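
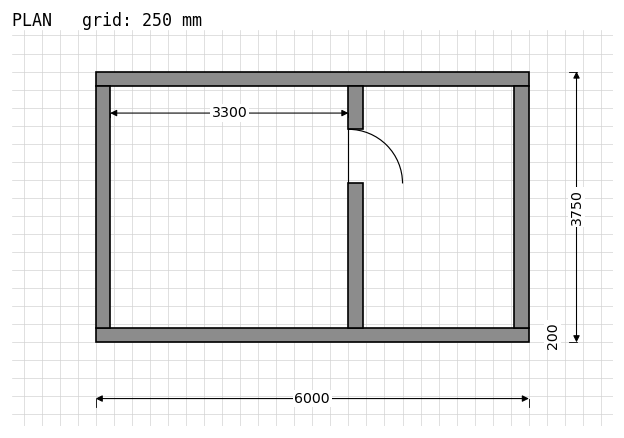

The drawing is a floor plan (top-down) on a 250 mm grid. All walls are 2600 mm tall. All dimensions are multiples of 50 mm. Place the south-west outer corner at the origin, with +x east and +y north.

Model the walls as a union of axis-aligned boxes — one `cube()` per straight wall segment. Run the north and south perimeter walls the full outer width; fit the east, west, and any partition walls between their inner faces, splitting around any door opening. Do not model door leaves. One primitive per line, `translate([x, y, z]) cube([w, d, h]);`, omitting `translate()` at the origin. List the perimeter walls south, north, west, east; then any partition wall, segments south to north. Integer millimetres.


cube([6000, 200, 2600]);
translate([0, 3550, 0]) cube([6000, 200, 2600]);
translate([0, 200, 0]) cube([200, 3350, 2600]);
translate([5800, 200, 0]) cube([200, 3350, 2600]);
translate([3500, 200, 0]) cube([200, 2000, 2600]);
translate([3500, 2950, 0]) cube([200, 600, 2600]);


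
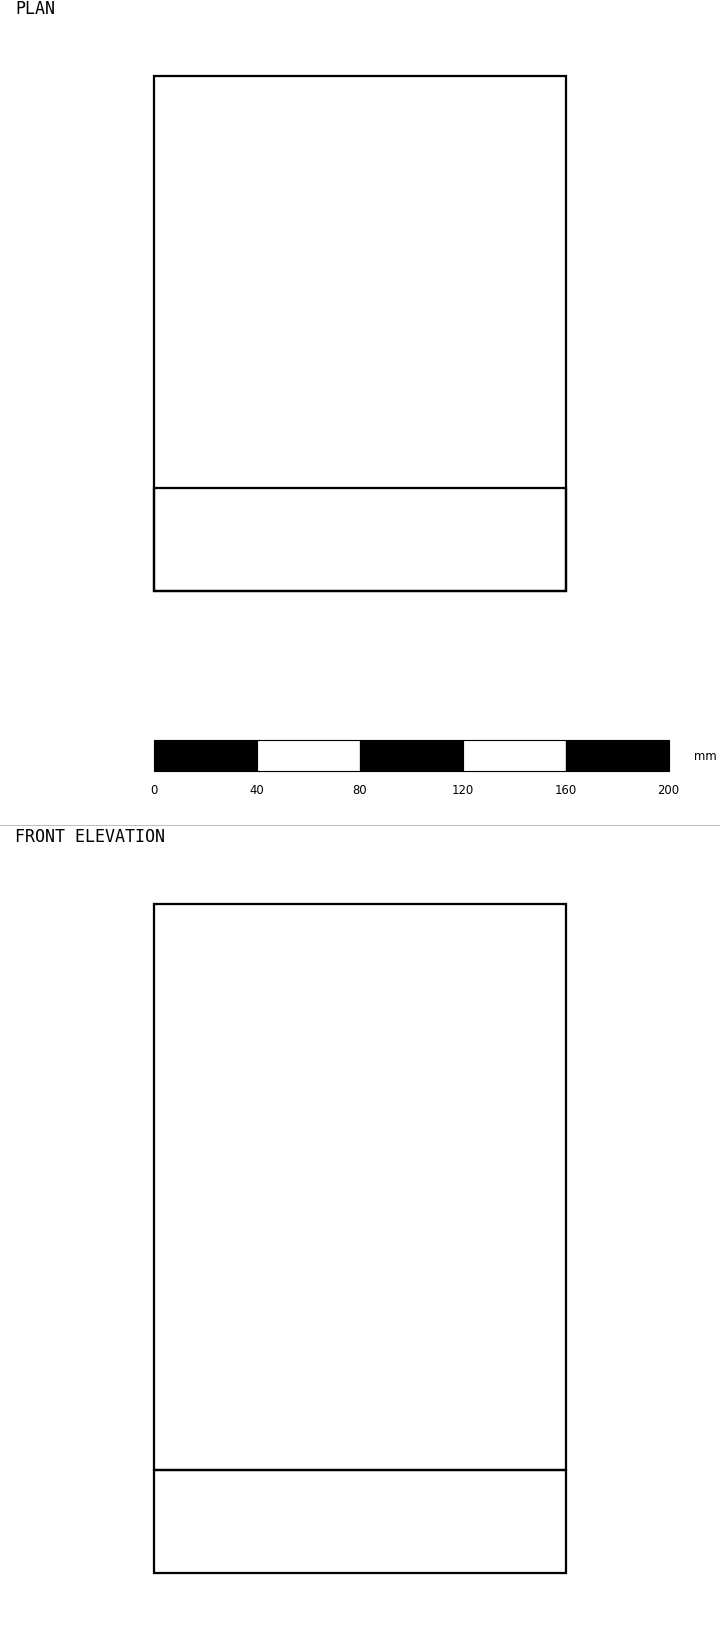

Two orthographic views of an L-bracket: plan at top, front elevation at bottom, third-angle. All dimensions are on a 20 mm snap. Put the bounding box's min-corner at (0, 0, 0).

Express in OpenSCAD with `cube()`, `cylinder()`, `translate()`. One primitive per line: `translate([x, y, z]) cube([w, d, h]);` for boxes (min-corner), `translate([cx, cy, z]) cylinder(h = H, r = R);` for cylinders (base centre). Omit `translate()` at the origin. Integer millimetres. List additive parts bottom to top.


cube([160, 200, 40]);
translate([0, 0, 40]) cube([160, 40, 220]);


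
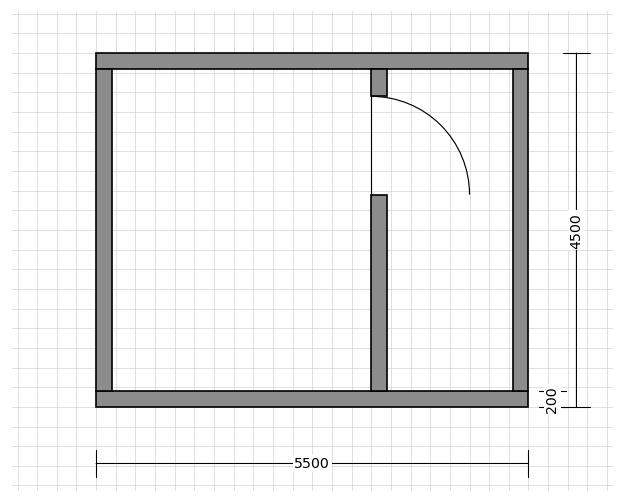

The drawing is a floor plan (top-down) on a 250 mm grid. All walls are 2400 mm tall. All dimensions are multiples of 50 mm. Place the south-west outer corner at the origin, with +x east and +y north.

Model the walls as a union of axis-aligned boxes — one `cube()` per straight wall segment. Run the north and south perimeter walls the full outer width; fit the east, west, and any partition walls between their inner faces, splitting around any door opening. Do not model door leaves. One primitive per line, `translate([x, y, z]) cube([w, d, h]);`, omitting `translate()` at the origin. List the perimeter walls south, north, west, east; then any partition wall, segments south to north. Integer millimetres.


cube([5500, 200, 2400]);
translate([0, 4300, 0]) cube([5500, 200, 2400]);
translate([0, 200, 0]) cube([200, 4100, 2400]);
translate([5300, 200, 0]) cube([200, 4100, 2400]);
translate([3500, 200, 0]) cube([200, 2500, 2400]);
translate([3500, 3950, 0]) cube([200, 350, 2400]);


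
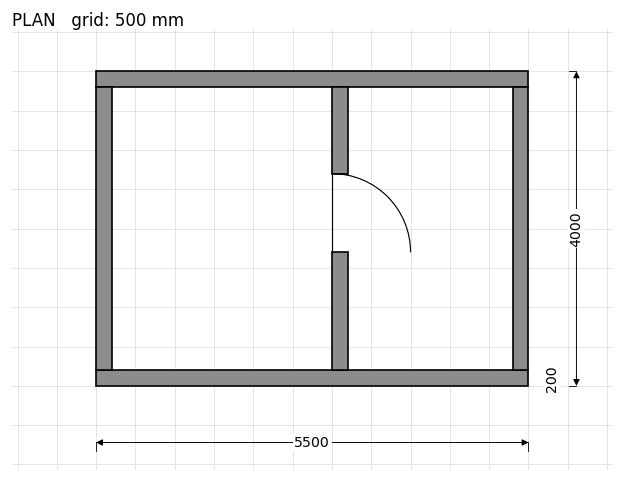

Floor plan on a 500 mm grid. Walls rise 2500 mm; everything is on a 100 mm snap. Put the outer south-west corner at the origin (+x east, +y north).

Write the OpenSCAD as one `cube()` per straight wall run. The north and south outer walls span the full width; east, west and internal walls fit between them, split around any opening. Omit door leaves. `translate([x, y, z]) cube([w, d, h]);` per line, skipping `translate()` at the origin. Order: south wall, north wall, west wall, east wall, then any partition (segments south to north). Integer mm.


cube([5500, 200, 2500]);
translate([0, 3800, 0]) cube([5500, 200, 2500]);
translate([0, 200, 0]) cube([200, 3600, 2500]);
translate([5300, 200, 0]) cube([200, 3600, 2500]);
translate([3000, 200, 0]) cube([200, 1500, 2500]);
translate([3000, 2700, 0]) cube([200, 1100, 2500]);


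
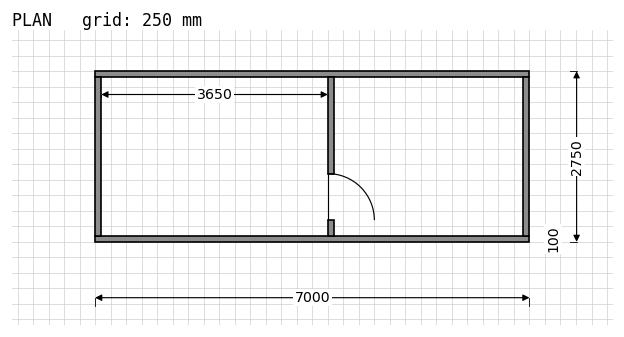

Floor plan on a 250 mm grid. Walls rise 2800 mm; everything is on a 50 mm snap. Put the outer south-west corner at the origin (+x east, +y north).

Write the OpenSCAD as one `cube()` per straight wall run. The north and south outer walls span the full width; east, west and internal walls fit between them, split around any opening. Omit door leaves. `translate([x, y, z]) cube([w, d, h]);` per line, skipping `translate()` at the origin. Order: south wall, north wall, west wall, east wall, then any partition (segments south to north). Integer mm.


cube([7000, 100, 2800]);
translate([0, 2650, 0]) cube([7000, 100, 2800]);
translate([0, 100, 0]) cube([100, 2550, 2800]);
translate([6900, 100, 0]) cube([100, 2550, 2800]);
translate([3750, 100, 0]) cube([100, 250, 2800]);
translate([3750, 1100, 0]) cube([100, 1550, 2800]);


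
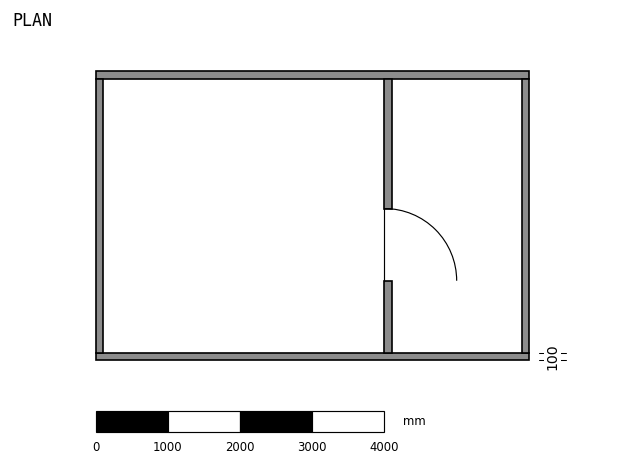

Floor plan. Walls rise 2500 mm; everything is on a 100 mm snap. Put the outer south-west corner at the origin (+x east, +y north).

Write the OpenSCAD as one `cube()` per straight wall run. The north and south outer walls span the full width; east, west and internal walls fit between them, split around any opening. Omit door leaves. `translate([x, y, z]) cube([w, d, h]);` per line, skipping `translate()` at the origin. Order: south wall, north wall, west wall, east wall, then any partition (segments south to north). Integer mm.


cube([6000, 100, 2500]);
translate([0, 3900, 0]) cube([6000, 100, 2500]);
translate([0, 100, 0]) cube([100, 3800, 2500]);
translate([5900, 100, 0]) cube([100, 3800, 2500]);
translate([4000, 100, 0]) cube([100, 1000, 2500]);
translate([4000, 2100, 0]) cube([100, 1800, 2500]);


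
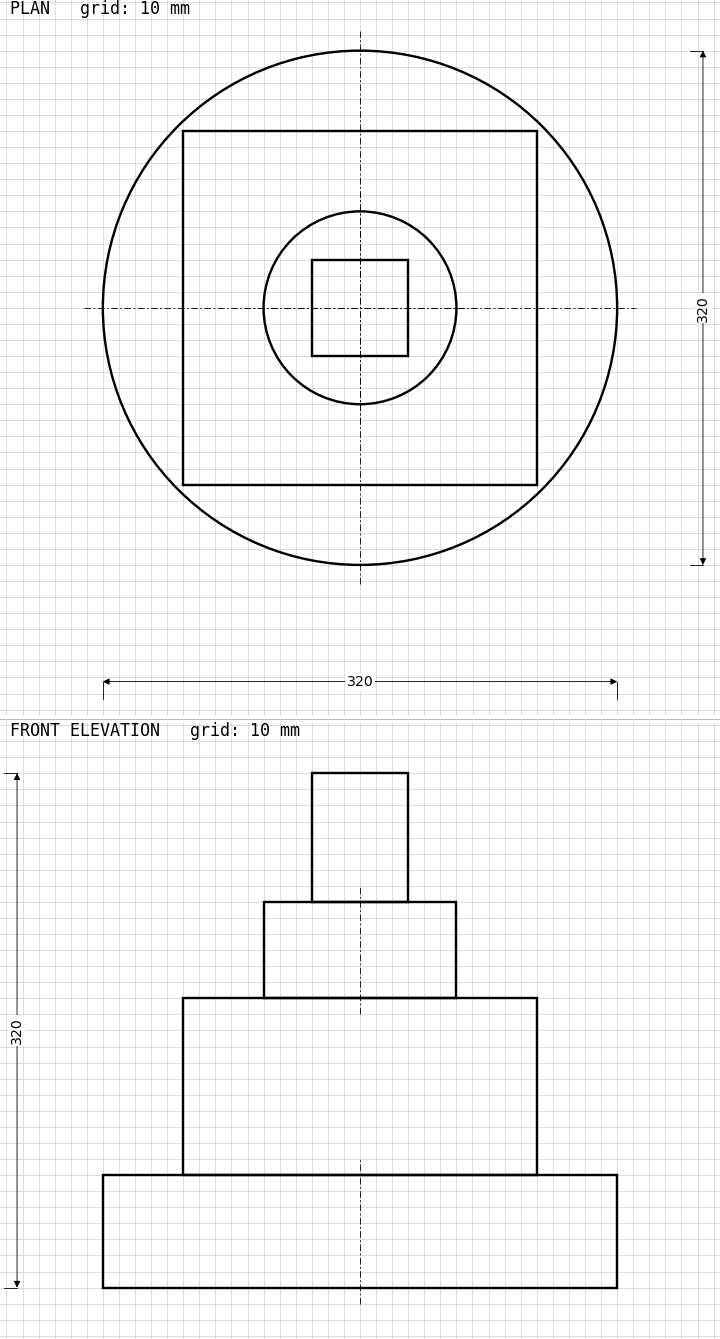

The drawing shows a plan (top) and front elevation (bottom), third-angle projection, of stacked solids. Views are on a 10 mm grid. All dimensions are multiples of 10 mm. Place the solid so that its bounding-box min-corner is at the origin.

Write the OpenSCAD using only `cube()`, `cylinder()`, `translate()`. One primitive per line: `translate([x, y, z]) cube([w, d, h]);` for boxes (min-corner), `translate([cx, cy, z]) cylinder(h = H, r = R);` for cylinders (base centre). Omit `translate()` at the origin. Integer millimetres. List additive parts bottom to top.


translate([160, 160, 0]) cylinder(h = 70, r = 160);
translate([50, 50, 70]) cube([220, 220, 110]);
translate([160, 160, 180]) cylinder(h = 60, r = 60);
translate([130, 130, 240]) cube([60, 60, 80]);


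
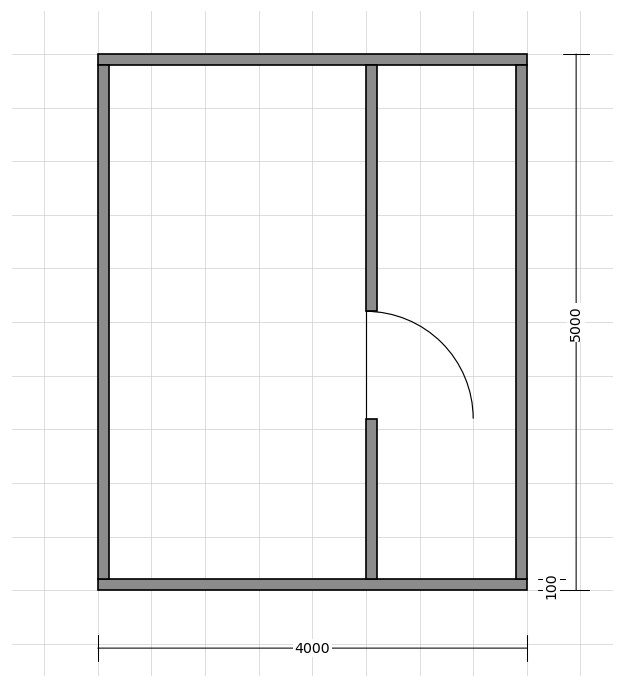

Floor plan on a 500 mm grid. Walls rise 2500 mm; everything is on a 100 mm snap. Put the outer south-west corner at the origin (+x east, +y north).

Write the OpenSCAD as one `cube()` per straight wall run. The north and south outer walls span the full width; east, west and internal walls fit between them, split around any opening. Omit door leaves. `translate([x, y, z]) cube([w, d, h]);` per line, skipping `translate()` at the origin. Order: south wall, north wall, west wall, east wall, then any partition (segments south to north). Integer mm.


cube([4000, 100, 2500]);
translate([0, 4900, 0]) cube([4000, 100, 2500]);
translate([0, 100, 0]) cube([100, 4800, 2500]);
translate([3900, 100, 0]) cube([100, 4800, 2500]);
translate([2500, 100, 0]) cube([100, 1500, 2500]);
translate([2500, 2600, 0]) cube([100, 2300, 2500]);


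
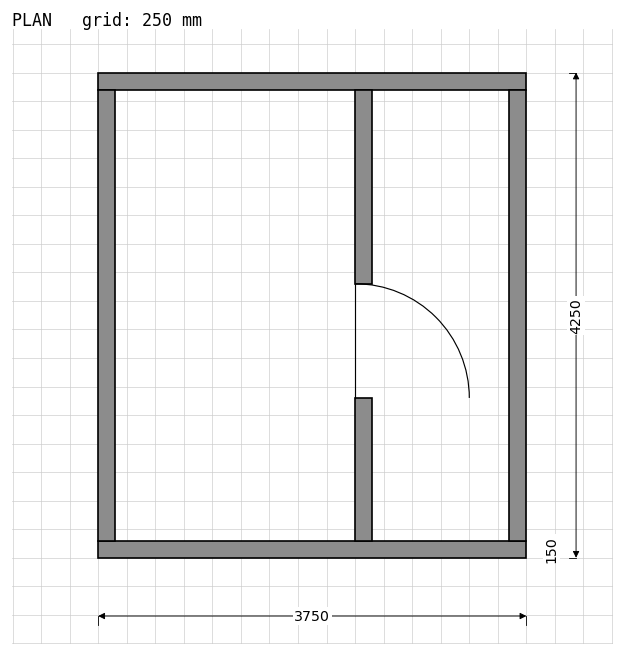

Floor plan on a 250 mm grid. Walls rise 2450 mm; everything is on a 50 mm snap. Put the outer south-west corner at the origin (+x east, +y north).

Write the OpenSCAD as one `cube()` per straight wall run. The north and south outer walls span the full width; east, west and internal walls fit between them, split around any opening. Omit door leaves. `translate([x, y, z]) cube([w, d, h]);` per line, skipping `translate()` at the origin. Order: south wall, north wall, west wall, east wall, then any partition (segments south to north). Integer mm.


cube([3750, 150, 2450]);
translate([0, 4100, 0]) cube([3750, 150, 2450]);
translate([0, 150, 0]) cube([150, 3950, 2450]);
translate([3600, 150, 0]) cube([150, 3950, 2450]);
translate([2250, 150, 0]) cube([150, 1250, 2450]);
translate([2250, 2400, 0]) cube([150, 1700, 2450]);


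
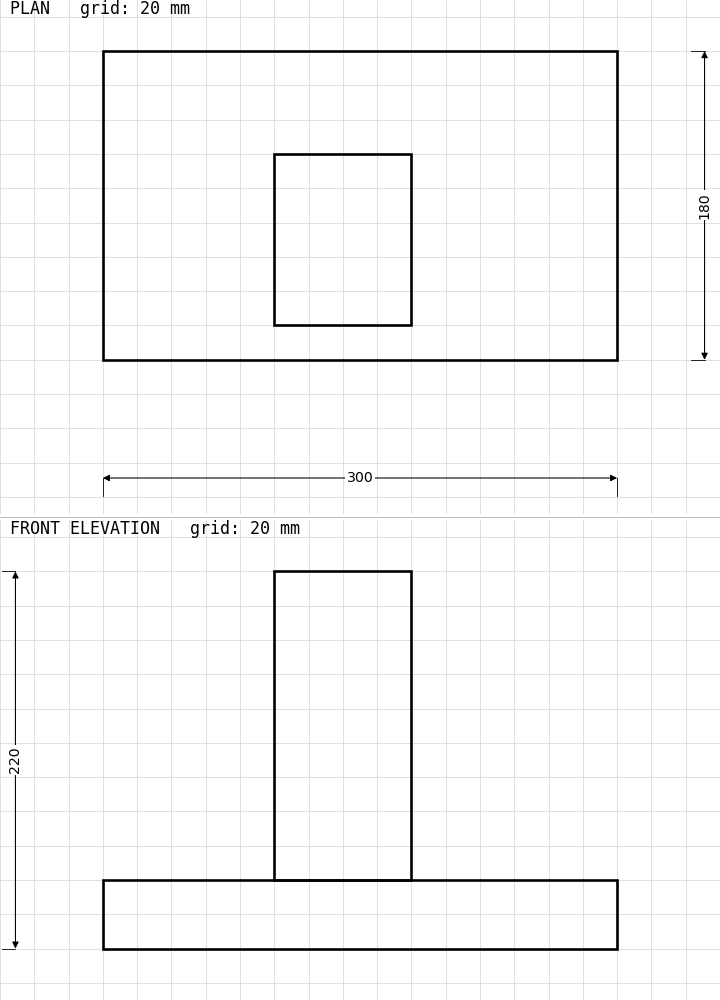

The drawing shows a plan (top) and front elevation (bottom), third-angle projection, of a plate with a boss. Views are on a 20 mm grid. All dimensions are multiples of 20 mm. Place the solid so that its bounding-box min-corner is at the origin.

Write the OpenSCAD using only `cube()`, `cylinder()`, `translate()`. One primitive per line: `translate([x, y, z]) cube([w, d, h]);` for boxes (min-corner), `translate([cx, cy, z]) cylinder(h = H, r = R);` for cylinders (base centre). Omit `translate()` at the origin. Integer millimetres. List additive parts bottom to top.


cube([300, 180, 40]);
translate([100, 20, 40]) cube([80, 100, 180]);


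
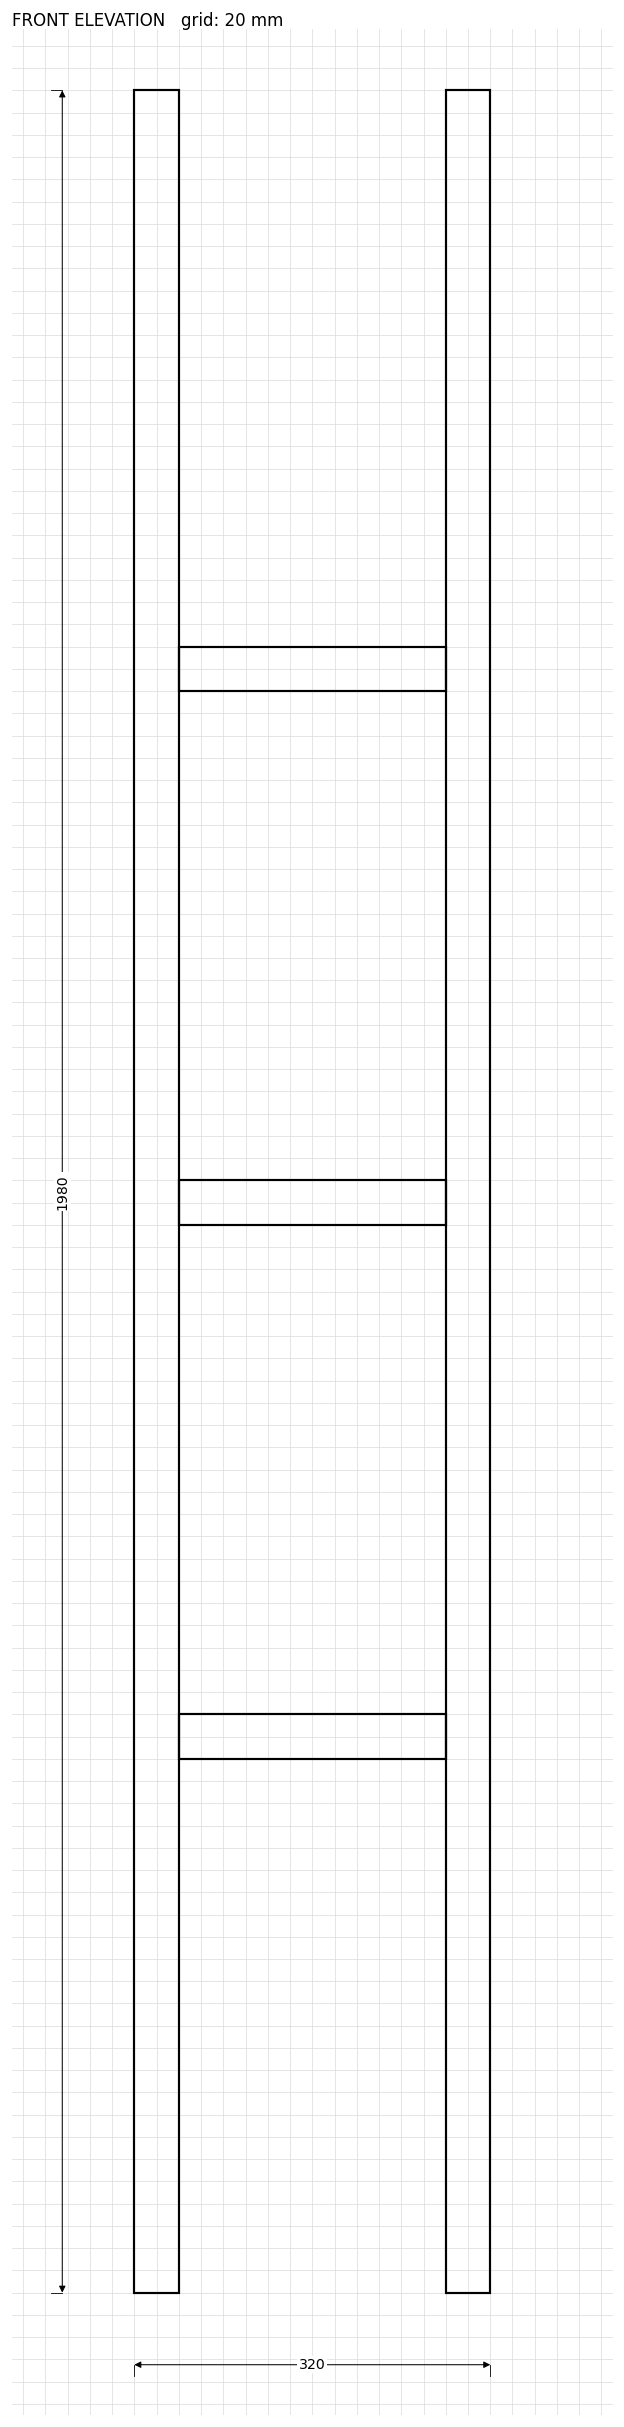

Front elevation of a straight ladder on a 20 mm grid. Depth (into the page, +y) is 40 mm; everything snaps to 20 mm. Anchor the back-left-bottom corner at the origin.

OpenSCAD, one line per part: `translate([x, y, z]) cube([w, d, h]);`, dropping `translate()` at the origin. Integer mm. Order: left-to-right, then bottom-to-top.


cube([40, 40, 1980]);
translate([40, 0, 480]) cube([240, 40, 40]);
translate([40, 0, 960]) cube([240, 40, 40]);
translate([40, 0, 1440]) cube([240, 40, 40]);
translate([280, 0, 0]) cube([40, 40, 1980]);


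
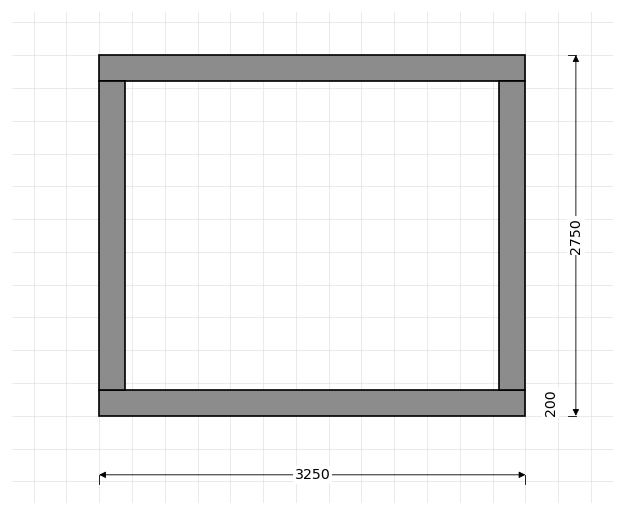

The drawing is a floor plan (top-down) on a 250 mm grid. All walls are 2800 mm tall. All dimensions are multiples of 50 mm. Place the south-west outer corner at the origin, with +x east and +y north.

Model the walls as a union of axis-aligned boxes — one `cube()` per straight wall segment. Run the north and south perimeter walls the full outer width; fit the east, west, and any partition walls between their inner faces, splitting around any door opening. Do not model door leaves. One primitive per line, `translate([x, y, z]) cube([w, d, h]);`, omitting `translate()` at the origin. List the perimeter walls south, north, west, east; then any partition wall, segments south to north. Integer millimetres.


cube([3250, 200, 2800]);
translate([0, 2550, 0]) cube([3250, 200, 2800]);
translate([0, 200, 0]) cube([200, 2350, 2800]);
translate([3050, 200, 0]) cube([200, 2350, 2800]);


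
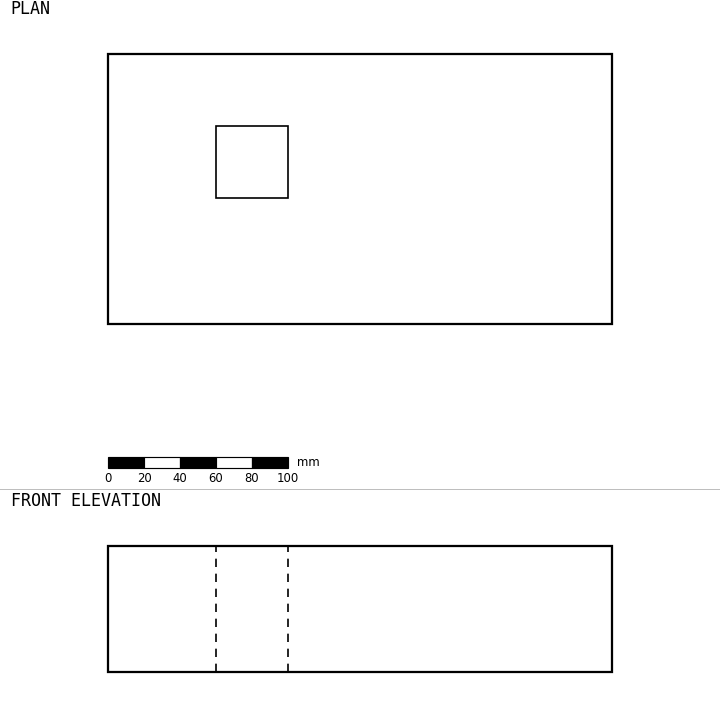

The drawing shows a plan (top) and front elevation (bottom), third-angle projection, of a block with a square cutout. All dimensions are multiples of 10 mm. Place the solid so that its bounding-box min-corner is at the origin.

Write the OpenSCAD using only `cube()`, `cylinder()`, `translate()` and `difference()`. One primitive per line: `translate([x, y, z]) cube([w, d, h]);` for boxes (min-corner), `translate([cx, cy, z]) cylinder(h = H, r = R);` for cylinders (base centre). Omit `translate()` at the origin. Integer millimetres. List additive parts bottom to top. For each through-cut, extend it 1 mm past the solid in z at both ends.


difference() {
  cube([280, 150, 70]);
  translate([60, 70, -1]) cube([40, 40, 72]);
}


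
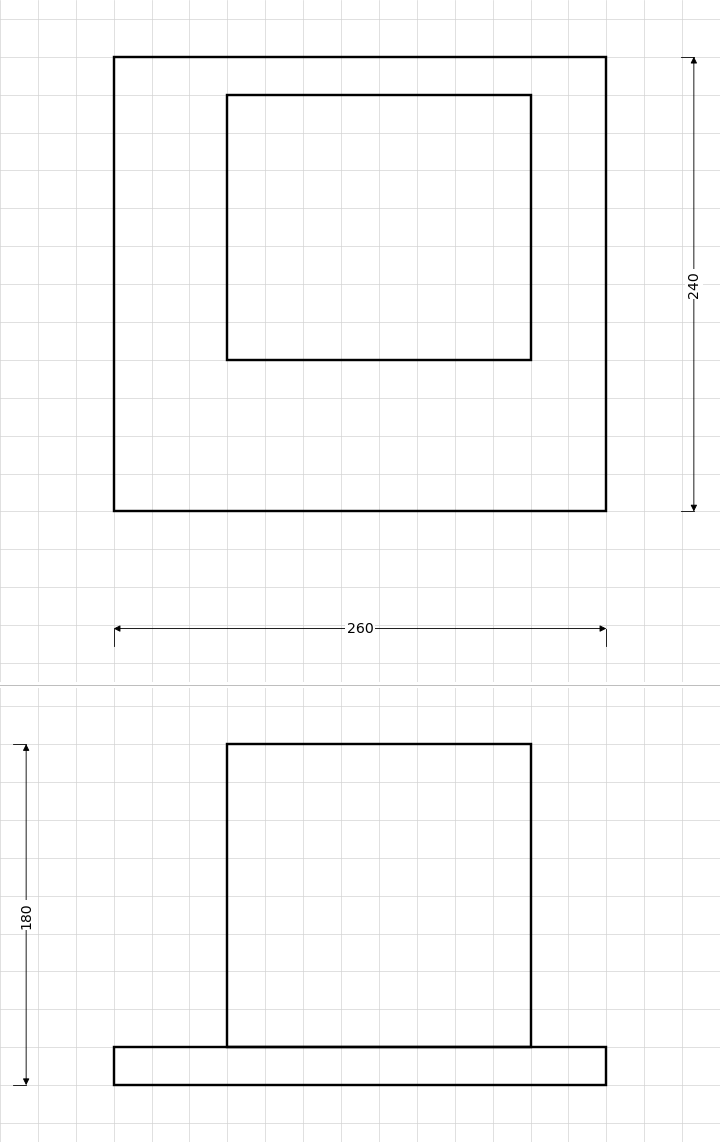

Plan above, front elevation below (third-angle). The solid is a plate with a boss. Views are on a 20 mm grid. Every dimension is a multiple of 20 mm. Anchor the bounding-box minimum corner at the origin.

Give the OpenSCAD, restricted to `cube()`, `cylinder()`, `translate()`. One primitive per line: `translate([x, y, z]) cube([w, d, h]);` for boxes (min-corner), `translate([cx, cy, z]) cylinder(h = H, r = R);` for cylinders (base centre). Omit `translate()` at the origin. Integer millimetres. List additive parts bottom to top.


cube([260, 240, 20]);
translate([60, 80, 20]) cube([160, 140, 160]);


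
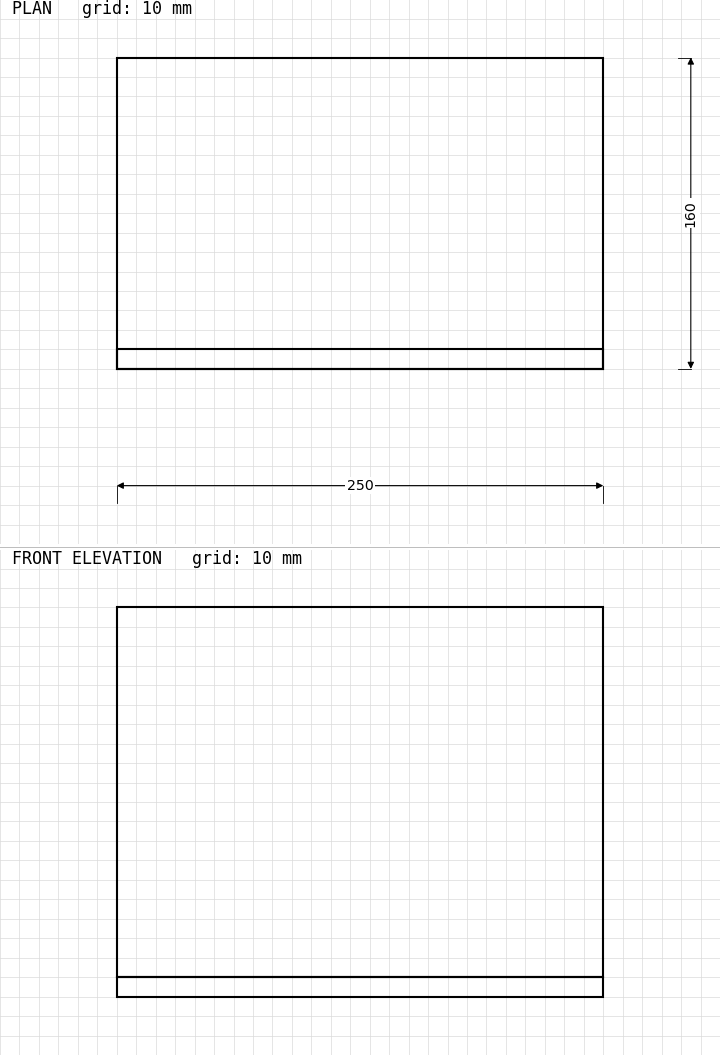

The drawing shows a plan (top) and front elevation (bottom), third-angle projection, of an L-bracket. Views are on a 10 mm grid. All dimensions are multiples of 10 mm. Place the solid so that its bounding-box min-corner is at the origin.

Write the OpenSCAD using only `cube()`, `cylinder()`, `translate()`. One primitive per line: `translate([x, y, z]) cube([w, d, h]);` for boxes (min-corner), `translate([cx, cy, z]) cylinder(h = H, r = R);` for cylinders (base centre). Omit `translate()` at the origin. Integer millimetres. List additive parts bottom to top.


cube([250, 160, 10]);
translate([0, 0, 10]) cube([250, 10, 190]);


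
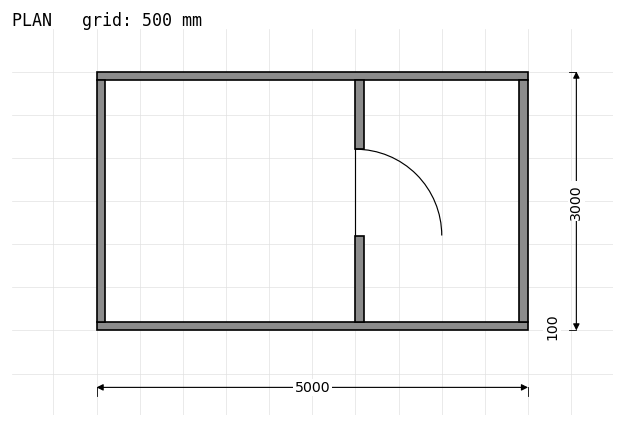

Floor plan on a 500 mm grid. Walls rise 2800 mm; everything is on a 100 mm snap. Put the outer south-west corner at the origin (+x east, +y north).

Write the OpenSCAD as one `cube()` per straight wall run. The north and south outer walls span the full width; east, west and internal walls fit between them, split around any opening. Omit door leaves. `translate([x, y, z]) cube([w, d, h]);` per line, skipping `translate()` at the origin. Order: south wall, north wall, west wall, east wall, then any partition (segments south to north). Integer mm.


cube([5000, 100, 2800]);
translate([0, 2900, 0]) cube([5000, 100, 2800]);
translate([0, 100, 0]) cube([100, 2800, 2800]);
translate([4900, 100, 0]) cube([100, 2800, 2800]);
translate([3000, 100, 0]) cube([100, 1000, 2800]);
translate([3000, 2100, 0]) cube([100, 800, 2800]);


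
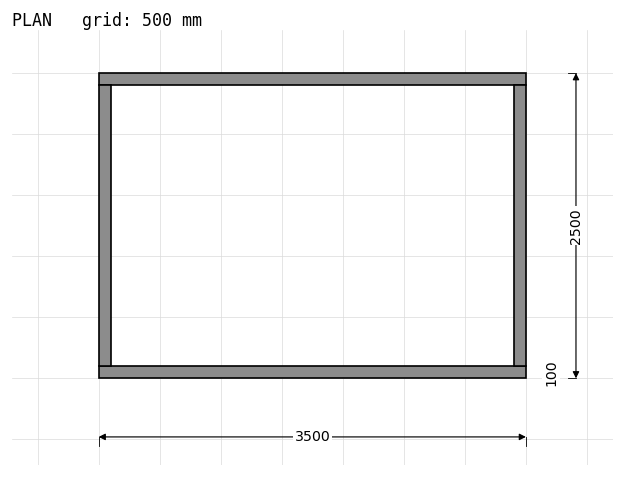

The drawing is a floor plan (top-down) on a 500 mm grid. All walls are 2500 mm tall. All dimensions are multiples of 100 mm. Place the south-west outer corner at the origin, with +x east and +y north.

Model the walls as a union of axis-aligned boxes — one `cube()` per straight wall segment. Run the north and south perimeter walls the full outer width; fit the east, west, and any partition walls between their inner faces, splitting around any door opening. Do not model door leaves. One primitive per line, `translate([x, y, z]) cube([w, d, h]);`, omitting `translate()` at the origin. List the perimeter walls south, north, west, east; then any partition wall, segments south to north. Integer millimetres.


cube([3500, 100, 2500]);
translate([0, 2400, 0]) cube([3500, 100, 2500]);
translate([0, 100, 0]) cube([100, 2300, 2500]);
translate([3400, 100, 0]) cube([100, 2300, 2500]);


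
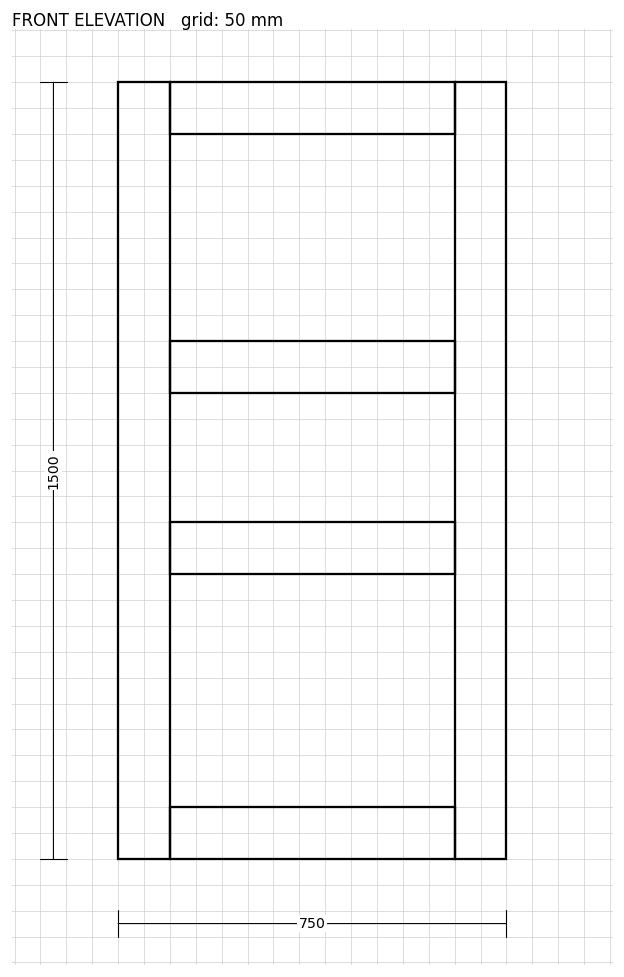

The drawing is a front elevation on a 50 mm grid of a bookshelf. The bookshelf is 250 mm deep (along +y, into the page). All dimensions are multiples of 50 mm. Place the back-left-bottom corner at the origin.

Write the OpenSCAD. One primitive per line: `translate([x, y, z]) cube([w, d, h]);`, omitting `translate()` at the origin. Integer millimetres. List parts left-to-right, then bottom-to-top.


cube([100, 250, 1500]);
translate([100, 0, 0]) cube([550, 250, 100]);
translate([100, 0, 550]) cube([550, 250, 100]);
translate([100, 0, 900]) cube([550, 250, 100]);
translate([100, 0, 1400]) cube([550, 250, 100]);
translate([650, 0, 0]) cube([100, 250, 1500]);


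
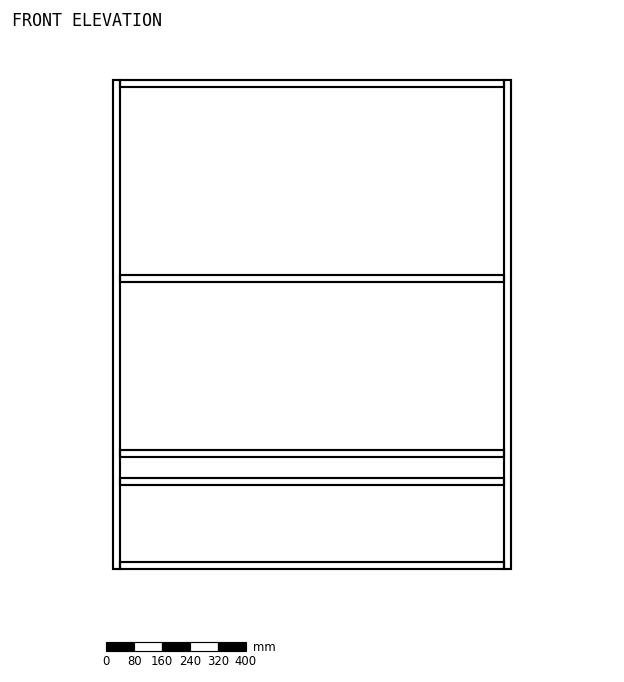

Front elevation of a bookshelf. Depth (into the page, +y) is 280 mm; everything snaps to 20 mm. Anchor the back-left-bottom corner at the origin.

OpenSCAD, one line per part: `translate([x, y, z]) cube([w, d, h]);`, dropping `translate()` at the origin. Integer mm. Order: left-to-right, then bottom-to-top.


cube([20, 280, 1400]);
translate([20, 0, 0]) cube([1100, 280, 20]);
translate([20, 0, 240]) cube([1100, 280, 20]);
translate([20, 0, 320]) cube([1100, 280, 20]);
translate([20, 0, 820]) cube([1100, 280, 20]);
translate([20, 0, 1380]) cube([1100, 280, 20]);
translate([1120, 0, 0]) cube([20, 280, 1400]);


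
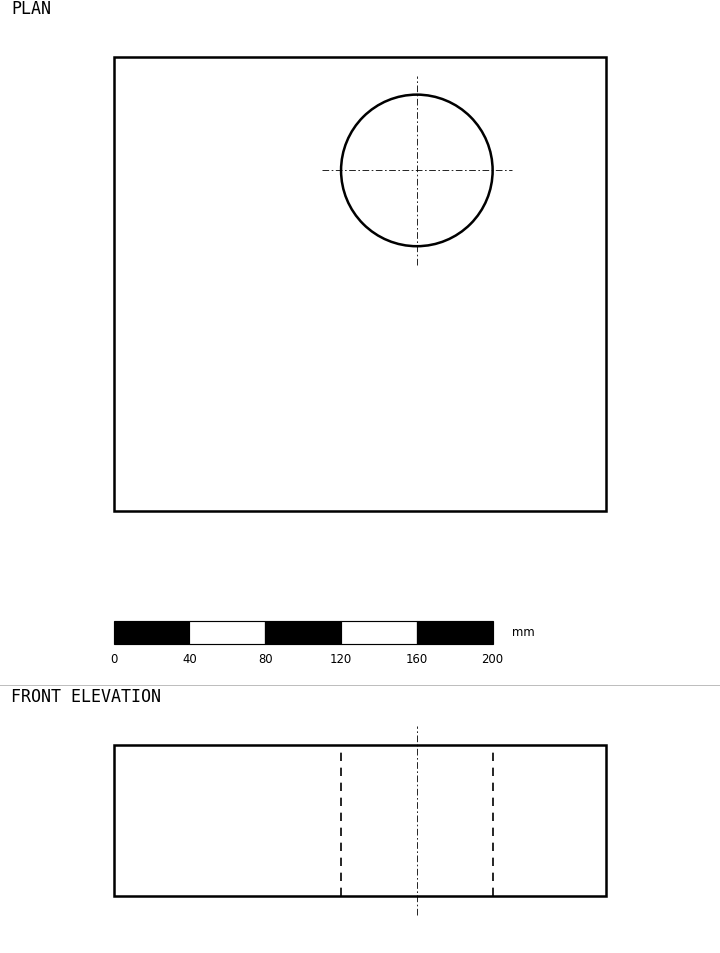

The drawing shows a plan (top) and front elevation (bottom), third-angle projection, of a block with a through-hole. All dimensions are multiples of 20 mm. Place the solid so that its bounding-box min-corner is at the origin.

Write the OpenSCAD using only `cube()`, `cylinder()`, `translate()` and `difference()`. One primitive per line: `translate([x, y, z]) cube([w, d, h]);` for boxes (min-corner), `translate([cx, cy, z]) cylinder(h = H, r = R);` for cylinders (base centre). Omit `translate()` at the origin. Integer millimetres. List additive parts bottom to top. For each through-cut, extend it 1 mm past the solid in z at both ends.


difference() {
  cube([260, 240, 80]);
  translate([160, 180, -1]) cylinder(h = 82, r = 40);
}


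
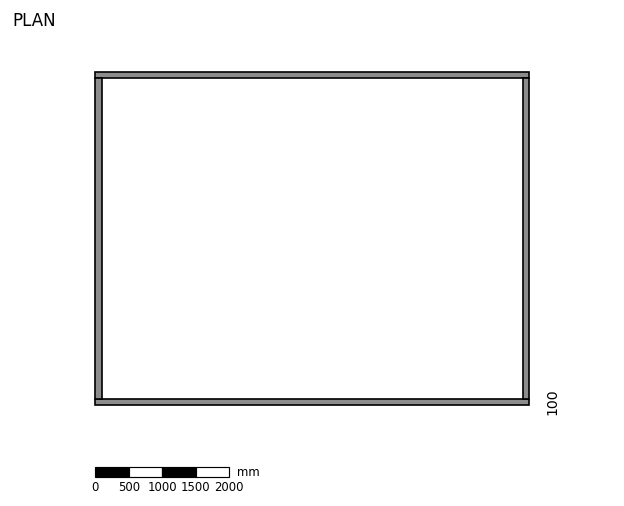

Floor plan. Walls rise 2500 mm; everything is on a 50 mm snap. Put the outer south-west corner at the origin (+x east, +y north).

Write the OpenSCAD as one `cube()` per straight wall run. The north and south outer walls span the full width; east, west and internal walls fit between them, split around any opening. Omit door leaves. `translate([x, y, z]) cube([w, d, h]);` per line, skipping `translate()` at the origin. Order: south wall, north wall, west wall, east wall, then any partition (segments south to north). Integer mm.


cube([6500, 100, 2500]);
translate([0, 4900, 0]) cube([6500, 100, 2500]);
translate([0, 100, 0]) cube([100, 4800, 2500]);
translate([6400, 100, 0]) cube([100, 4800, 2500]);


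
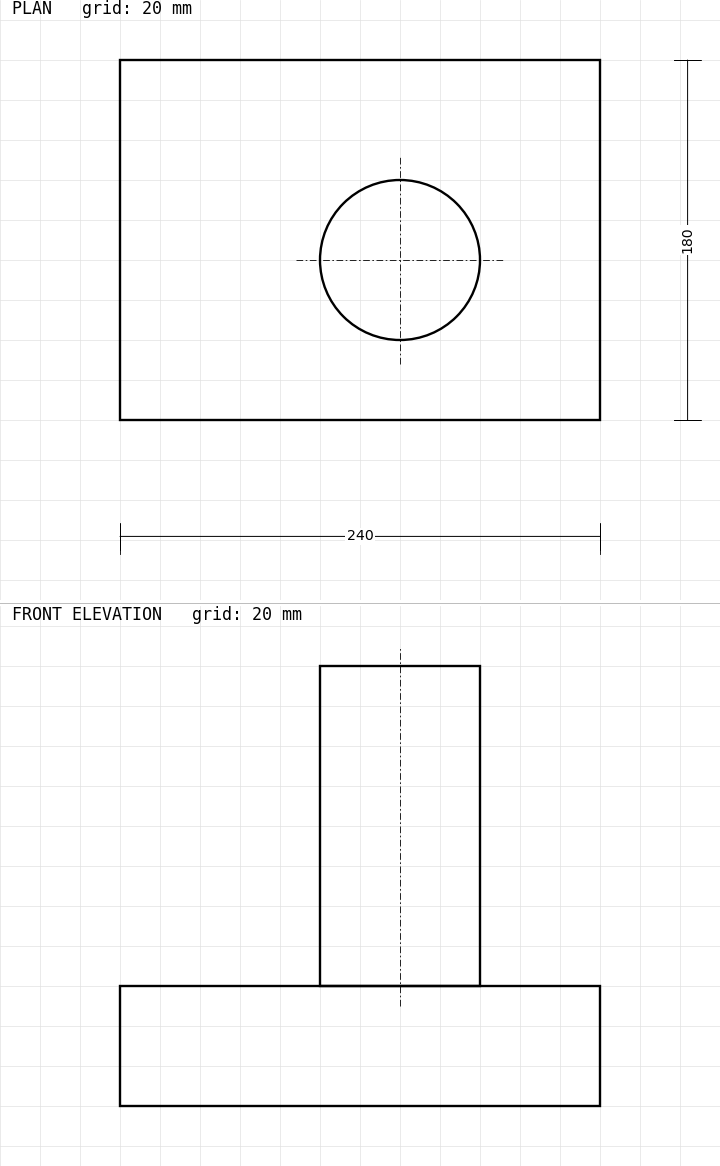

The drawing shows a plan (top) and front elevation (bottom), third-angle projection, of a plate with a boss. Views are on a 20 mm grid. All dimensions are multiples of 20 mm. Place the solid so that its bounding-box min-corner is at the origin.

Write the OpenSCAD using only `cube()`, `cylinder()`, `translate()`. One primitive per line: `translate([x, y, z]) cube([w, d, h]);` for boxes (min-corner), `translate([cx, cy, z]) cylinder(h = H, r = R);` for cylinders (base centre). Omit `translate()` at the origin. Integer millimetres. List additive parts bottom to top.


cube([240, 180, 60]);
translate([140, 80, 60]) cylinder(h = 160, r = 40);


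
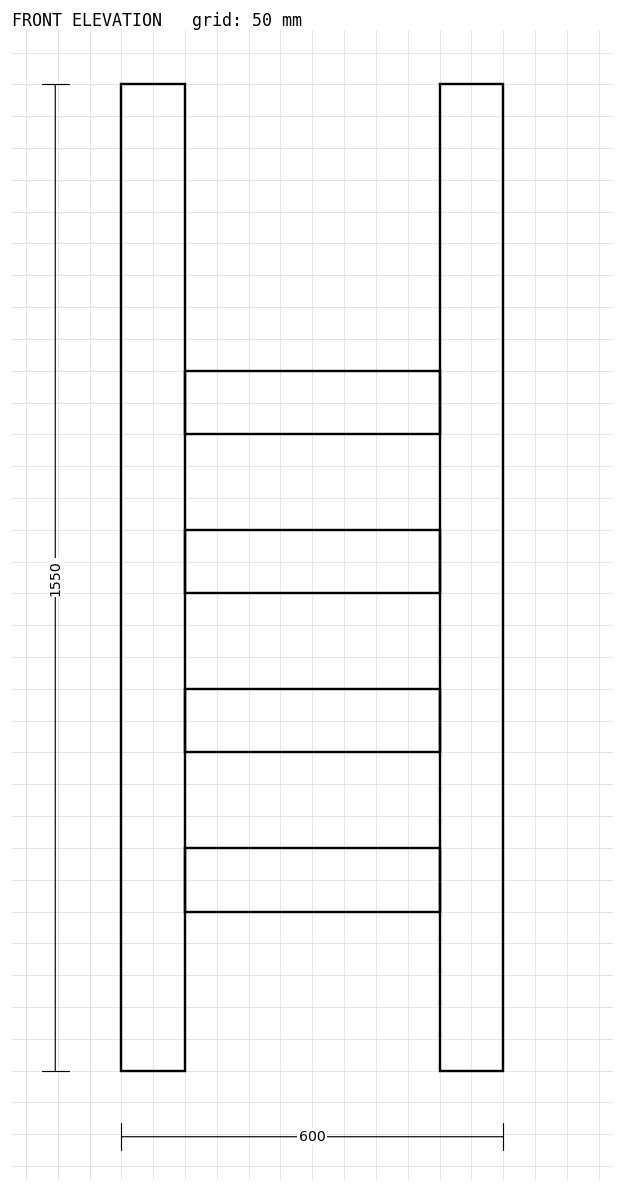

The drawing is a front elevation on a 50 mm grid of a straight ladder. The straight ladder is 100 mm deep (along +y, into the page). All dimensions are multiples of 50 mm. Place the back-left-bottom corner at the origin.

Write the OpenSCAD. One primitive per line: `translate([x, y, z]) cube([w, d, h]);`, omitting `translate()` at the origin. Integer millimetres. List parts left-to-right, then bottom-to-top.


cube([100, 100, 1550]);
translate([100, 0, 250]) cube([400, 100, 100]);
translate([100, 0, 500]) cube([400, 100, 100]);
translate([100, 0, 750]) cube([400, 100, 100]);
translate([100, 0, 1000]) cube([400, 100, 100]);
translate([500, 0, 0]) cube([100, 100, 1550]);


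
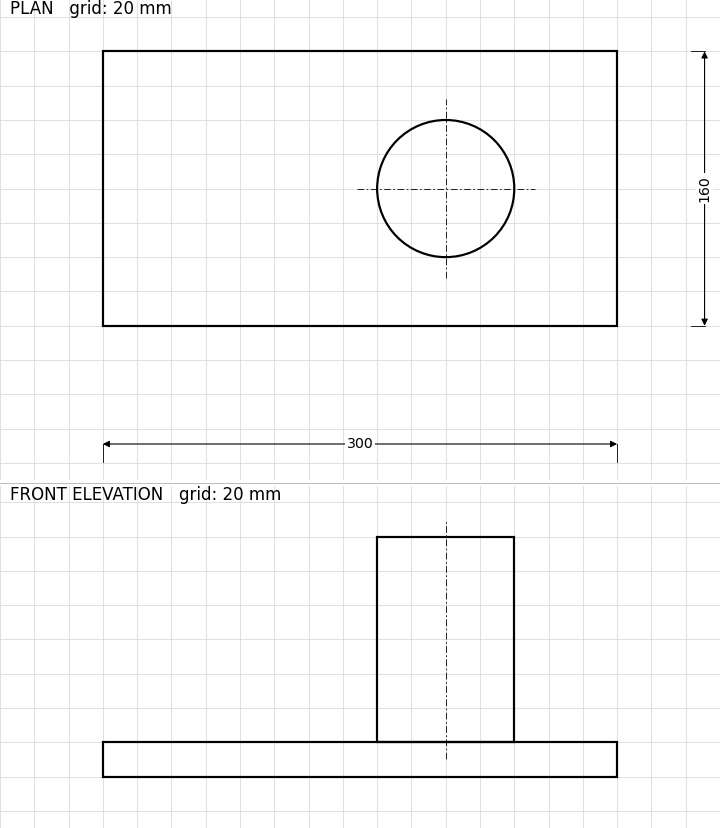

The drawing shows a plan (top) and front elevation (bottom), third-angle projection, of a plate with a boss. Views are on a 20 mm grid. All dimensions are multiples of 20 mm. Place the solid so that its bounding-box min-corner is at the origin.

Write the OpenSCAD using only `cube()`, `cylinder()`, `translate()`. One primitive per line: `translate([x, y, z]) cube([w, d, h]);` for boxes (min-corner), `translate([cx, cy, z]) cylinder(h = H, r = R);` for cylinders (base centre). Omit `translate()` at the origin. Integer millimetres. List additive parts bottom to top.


cube([300, 160, 20]);
translate([200, 80, 20]) cylinder(h = 120, r = 40);


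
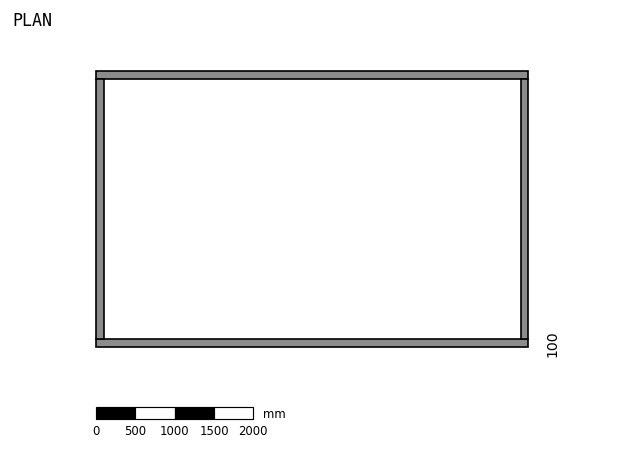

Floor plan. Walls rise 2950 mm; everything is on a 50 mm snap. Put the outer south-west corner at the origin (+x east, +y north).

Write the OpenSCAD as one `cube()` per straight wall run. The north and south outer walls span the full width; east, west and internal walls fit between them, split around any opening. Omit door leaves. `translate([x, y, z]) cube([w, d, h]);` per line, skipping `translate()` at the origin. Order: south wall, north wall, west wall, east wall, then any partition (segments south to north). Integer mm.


cube([5500, 100, 2950]);
translate([0, 3400, 0]) cube([5500, 100, 2950]);
translate([0, 100, 0]) cube([100, 3300, 2950]);
translate([5400, 100, 0]) cube([100, 3300, 2950]);


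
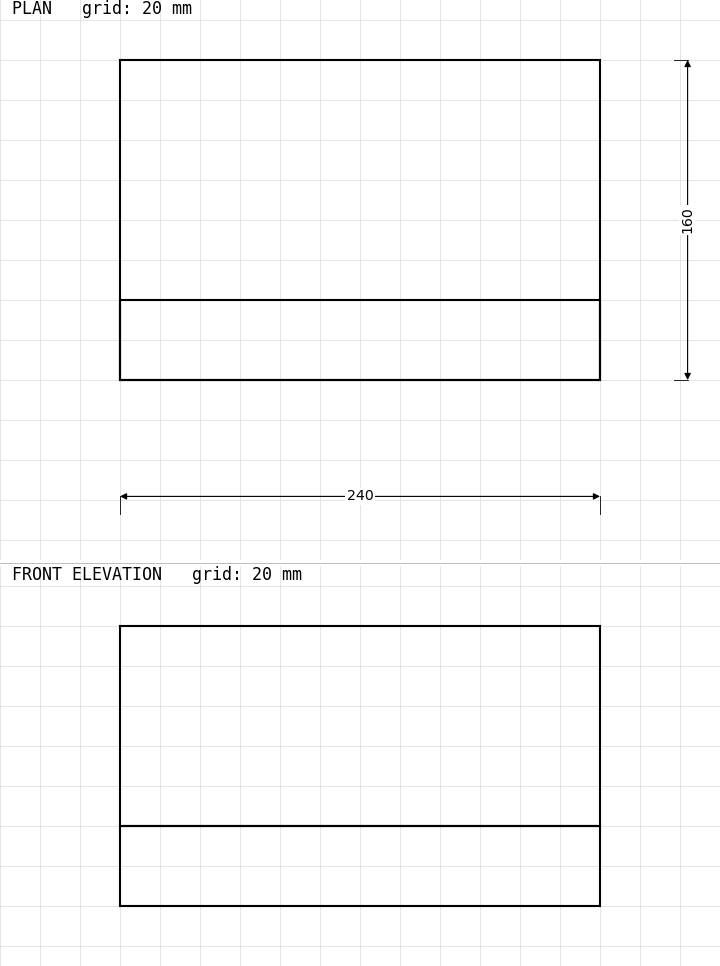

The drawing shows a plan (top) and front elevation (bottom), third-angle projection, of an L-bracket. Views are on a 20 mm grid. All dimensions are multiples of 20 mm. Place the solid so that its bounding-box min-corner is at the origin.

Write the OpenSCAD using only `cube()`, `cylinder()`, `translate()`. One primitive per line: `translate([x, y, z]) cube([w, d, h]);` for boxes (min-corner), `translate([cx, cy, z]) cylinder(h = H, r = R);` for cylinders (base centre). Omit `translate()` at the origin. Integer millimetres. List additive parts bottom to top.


cube([240, 160, 40]);
translate([0, 0, 40]) cube([240, 40, 100]);


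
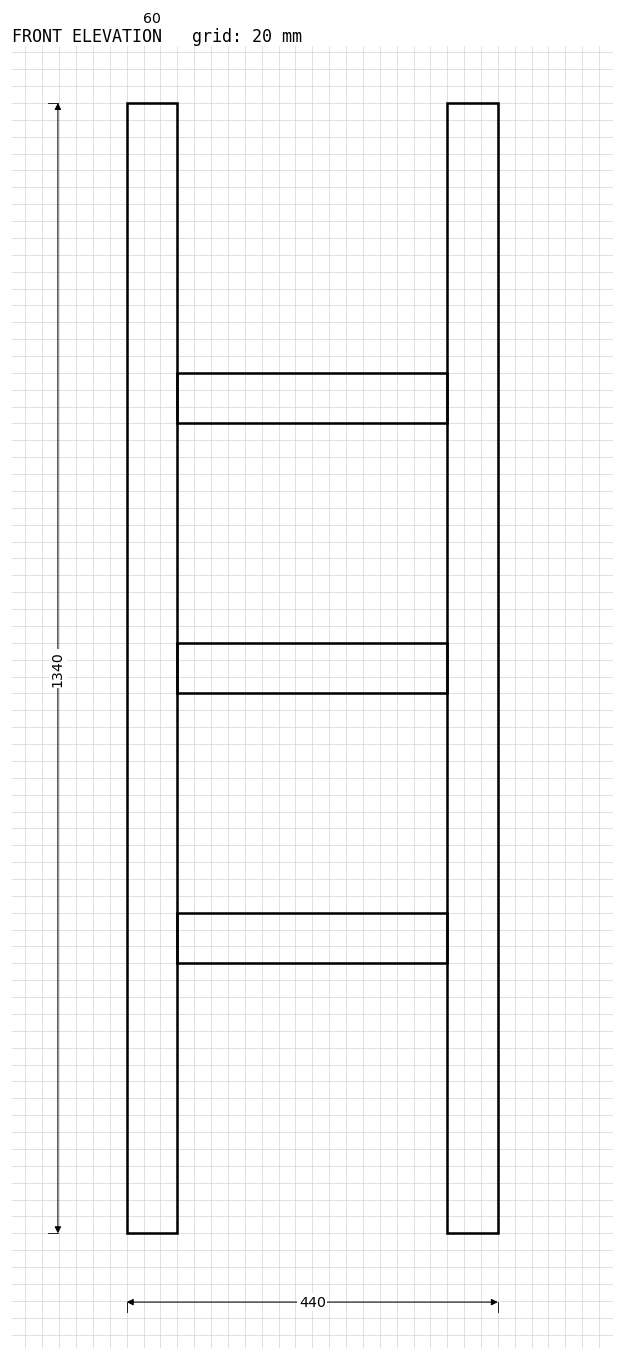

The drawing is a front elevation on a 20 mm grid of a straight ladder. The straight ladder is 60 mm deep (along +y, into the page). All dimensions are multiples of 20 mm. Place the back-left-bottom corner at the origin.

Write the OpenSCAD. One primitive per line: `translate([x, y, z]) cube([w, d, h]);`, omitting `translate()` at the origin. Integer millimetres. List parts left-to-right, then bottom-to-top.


cube([60, 60, 1340]);
translate([60, 0, 320]) cube([320, 60, 60]);
translate([60, 0, 640]) cube([320, 60, 60]);
translate([60, 0, 960]) cube([320, 60, 60]);
translate([380, 0, 0]) cube([60, 60, 1340]);


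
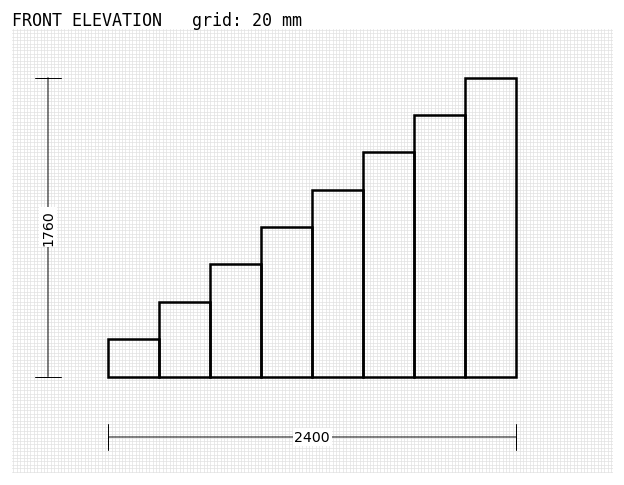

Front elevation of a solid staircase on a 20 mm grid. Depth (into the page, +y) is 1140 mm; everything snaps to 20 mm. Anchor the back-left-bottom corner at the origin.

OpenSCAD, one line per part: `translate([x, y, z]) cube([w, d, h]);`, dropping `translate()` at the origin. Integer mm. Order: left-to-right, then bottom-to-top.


cube([300, 1140, 220]);
translate([300, 0, 0]) cube([300, 1140, 440]);
translate([600, 0, 0]) cube([300, 1140, 660]);
translate([900, 0, 0]) cube([300, 1140, 880]);
translate([1200, 0, 0]) cube([300, 1140, 1100]);
translate([1500, 0, 0]) cube([300, 1140, 1320]);
translate([1800, 0, 0]) cube([300, 1140, 1540]);
translate([2100, 0, 0]) cube([300, 1140, 1760]);


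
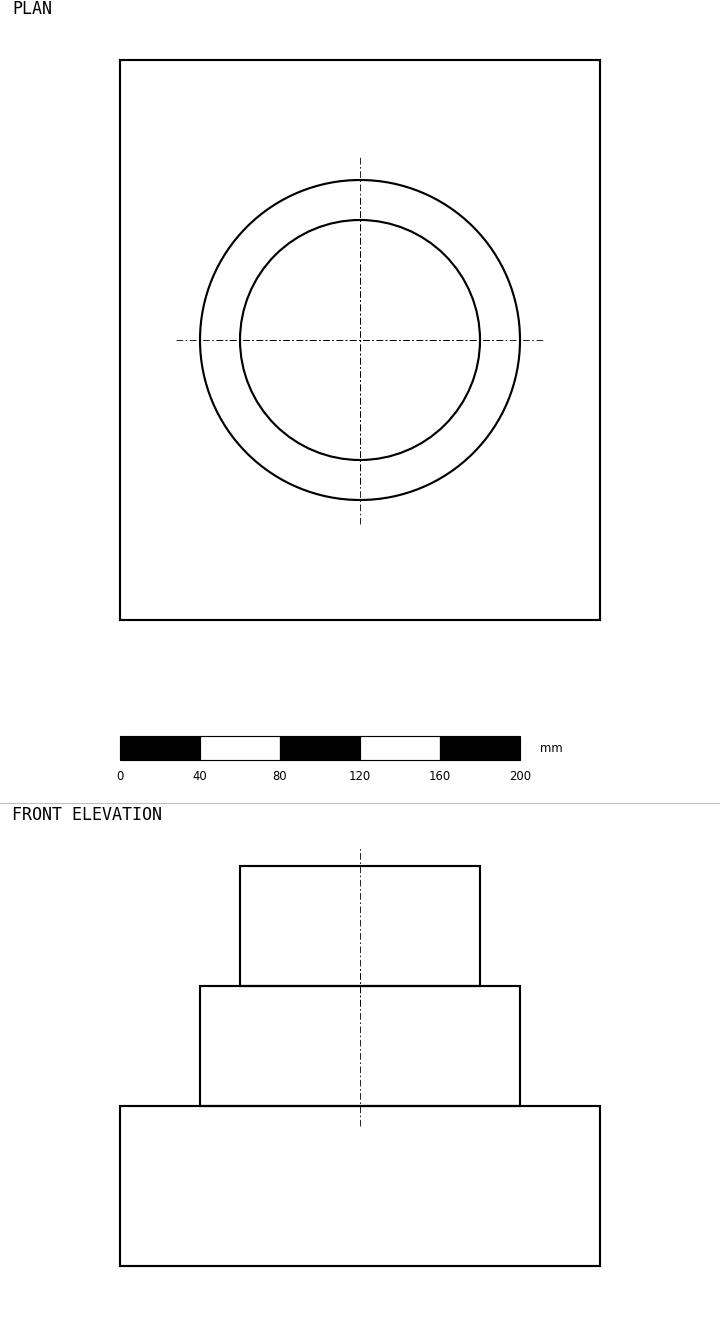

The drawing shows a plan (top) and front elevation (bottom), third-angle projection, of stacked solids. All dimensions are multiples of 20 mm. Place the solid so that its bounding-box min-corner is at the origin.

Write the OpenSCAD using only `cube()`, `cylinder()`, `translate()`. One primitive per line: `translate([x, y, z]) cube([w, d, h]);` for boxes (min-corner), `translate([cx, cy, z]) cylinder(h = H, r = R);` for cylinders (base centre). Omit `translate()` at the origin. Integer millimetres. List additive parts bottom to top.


cube([240, 280, 80]);
translate([120, 140, 80]) cylinder(h = 60, r = 80);
translate([120, 140, 140]) cylinder(h = 60, r = 60);


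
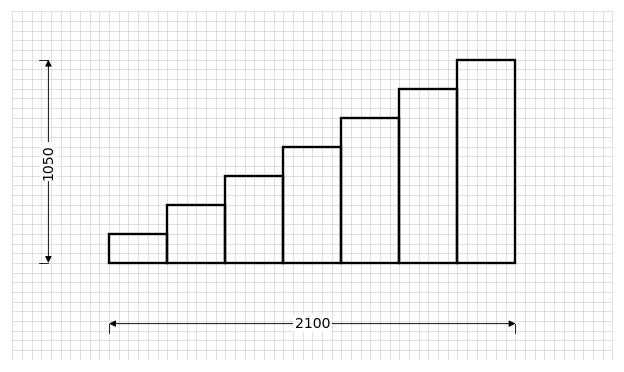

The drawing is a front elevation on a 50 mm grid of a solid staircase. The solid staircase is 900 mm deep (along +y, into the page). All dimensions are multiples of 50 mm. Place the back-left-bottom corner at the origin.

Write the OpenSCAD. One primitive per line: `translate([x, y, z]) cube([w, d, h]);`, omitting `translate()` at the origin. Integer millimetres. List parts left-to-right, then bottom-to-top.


cube([300, 900, 150]);
translate([300, 0, 0]) cube([300, 900, 300]);
translate([600, 0, 0]) cube([300, 900, 450]);
translate([900, 0, 0]) cube([300, 900, 600]);
translate([1200, 0, 0]) cube([300, 900, 750]);
translate([1500, 0, 0]) cube([300, 900, 900]);
translate([1800, 0, 0]) cube([300, 900, 1050]);


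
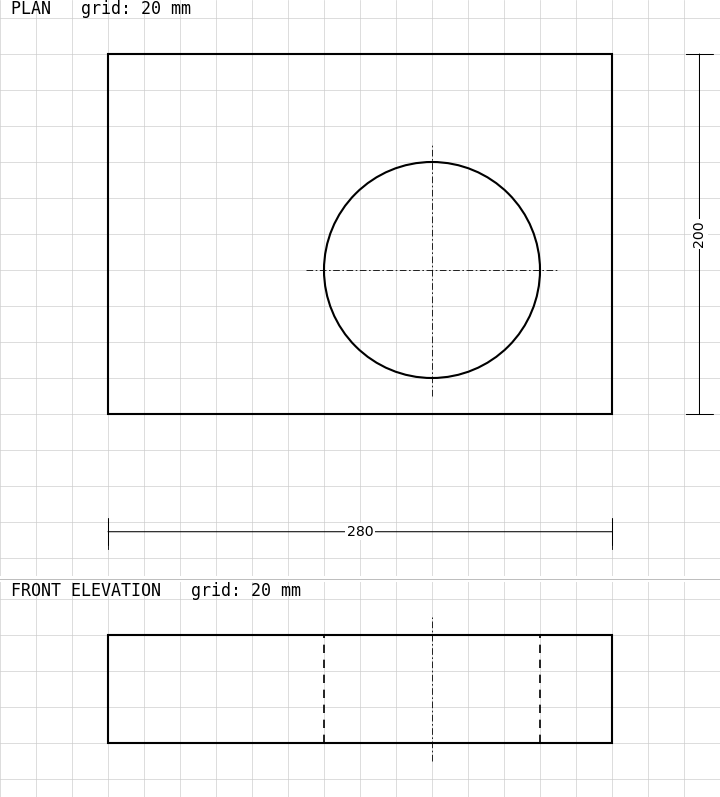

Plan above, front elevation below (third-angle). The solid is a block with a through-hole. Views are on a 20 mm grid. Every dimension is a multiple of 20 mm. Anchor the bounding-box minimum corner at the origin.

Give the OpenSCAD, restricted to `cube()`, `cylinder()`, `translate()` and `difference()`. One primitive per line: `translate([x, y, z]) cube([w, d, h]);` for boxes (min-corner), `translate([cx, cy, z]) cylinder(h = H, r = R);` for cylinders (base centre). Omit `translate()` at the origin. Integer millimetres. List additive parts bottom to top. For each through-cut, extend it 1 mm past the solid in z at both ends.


difference() {
  cube([280, 200, 60]);
  translate([180, 80, -1]) cylinder(h = 62, r = 60);
}


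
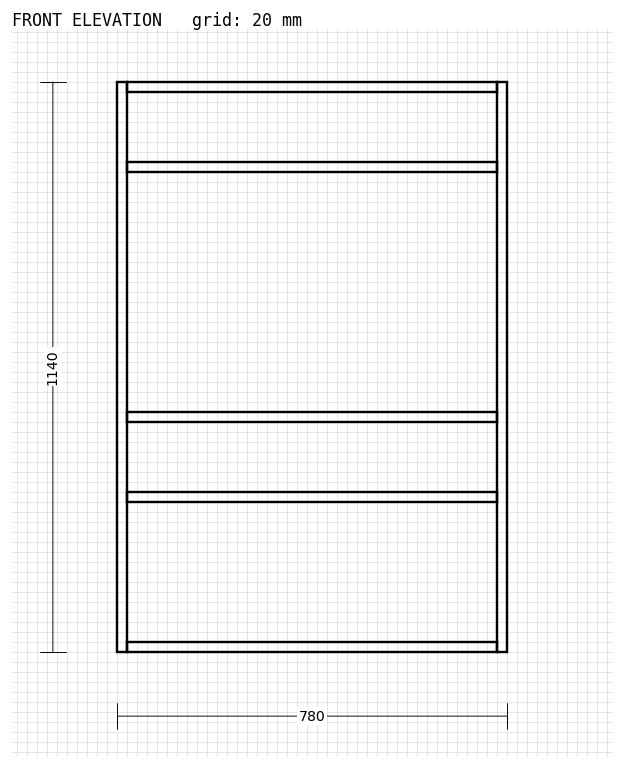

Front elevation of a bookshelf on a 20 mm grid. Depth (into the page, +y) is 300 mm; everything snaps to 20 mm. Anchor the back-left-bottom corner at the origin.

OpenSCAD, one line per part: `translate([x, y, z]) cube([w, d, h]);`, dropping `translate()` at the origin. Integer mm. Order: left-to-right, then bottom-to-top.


cube([20, 300, 1140]);
translate([20, 0, 0]) cube([740, 300, 20]);
translate([20, 0, 300]) cube([740, 300, 20]);
translate([20, 0, 460]) cube([740, 300, 20]);
translate([20, 0, 960]) cube([740, 300, 20]);
translate([20, 0, 1120]) cube([740, 300, 20]);
translate([760, 0, 0]) cube([20, 300, 1140]);


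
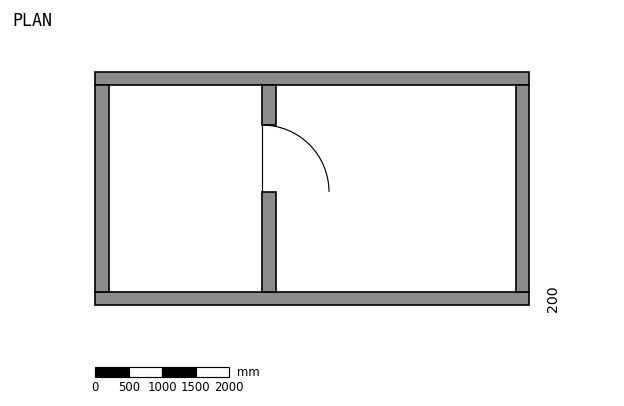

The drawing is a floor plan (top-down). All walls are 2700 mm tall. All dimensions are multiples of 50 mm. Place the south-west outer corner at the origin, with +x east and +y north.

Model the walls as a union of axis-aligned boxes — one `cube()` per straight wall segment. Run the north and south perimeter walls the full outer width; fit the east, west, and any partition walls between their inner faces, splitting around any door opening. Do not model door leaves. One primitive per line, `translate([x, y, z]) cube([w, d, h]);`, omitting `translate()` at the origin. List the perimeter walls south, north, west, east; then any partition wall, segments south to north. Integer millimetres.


cube([6500, 200, 2700]);
translate([0, 3300, 0]) cube([6500, 200, 2700]);
translate([0, 200, 0]) cube([200, 3100, 2700]);
translate([6300, 200, 0]) cube([200, 3100, 2700]);
translate([2500, 200, 0]) cube([200, 1500, 2700]);
translate([2500, 2700, 0]) cube([200, 600, 2700]);


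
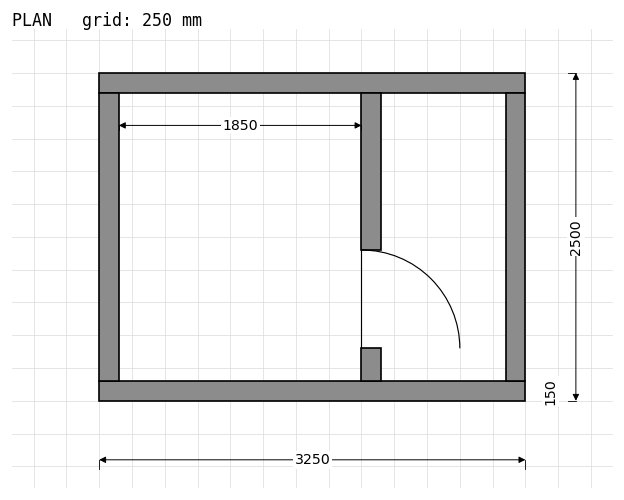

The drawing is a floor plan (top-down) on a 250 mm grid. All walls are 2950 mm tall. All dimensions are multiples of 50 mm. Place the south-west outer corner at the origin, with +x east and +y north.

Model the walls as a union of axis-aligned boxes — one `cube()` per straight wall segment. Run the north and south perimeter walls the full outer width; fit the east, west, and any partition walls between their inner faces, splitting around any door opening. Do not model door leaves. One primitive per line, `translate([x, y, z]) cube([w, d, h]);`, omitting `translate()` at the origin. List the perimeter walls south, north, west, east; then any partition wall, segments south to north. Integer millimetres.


cube([3250, 150, 2950]);
translate([0, 2350, 0]) cube([3250, 150, 2950]);
translate([0, 150, 0]) cube([150, 2200, 2950]);
translate([3100, 150, 0]) cube([150, 2200, 2950]);
translate([2000, 150, 0]) cube([150, 250, 2950]);
translate([2000, 1150, 0]) cube([150, 1200, 2950]);


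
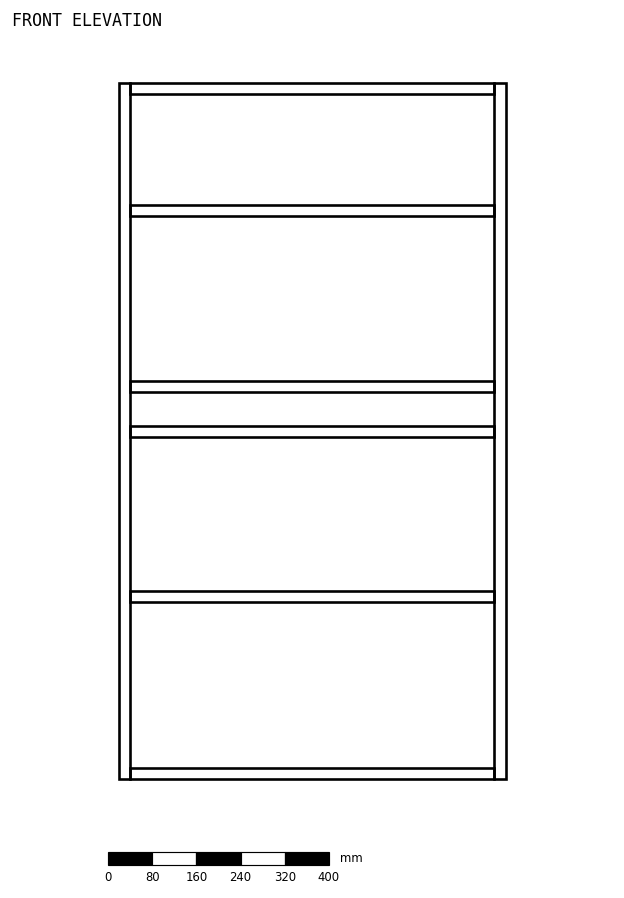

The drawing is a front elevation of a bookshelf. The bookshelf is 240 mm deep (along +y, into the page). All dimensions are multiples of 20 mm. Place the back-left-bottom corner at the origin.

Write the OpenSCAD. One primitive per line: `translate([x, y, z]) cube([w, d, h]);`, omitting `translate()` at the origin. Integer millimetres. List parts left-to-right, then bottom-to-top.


cube([20, 240, 1260]);
translate([20, 0, 0]) cube([660, 240, 20]);
translate([20, 0, 320]) cube([660, 240, 20]);
translate([20, 0, 620]) cube([660, 240, 20]);
translate([20, 0, 700]) cube([660, 240, 20]);
translate([20, 0, 1020]) cube([660, 240, 20]);
translate([20, 0, 1240]) cube([660, 240, 20]);
translate([680, 0, 0]) cube([20, 240, 1260]);


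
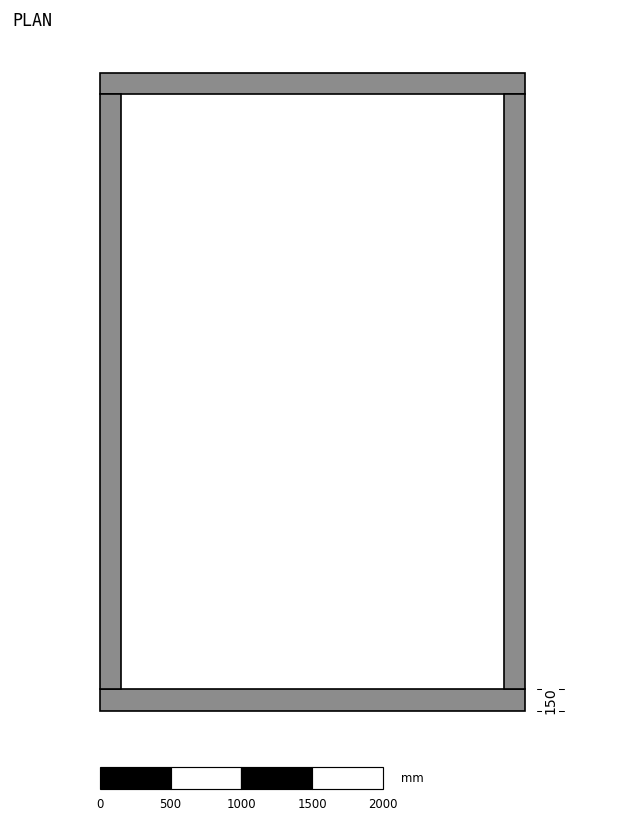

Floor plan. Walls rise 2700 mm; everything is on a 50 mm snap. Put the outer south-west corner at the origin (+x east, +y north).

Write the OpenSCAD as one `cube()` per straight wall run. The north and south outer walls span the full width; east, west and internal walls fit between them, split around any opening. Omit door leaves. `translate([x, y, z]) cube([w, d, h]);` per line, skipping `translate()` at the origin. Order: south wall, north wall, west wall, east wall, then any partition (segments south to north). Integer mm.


cube([3000, 150, 2700]);
translate([0, 4350, 0]) cube([3000, 150, 2700]);
translate([0, 150, 0]) cube([150, 4200, 2700]);
translate([2850, 150, 0]) cube([150, 4200, 2700]);


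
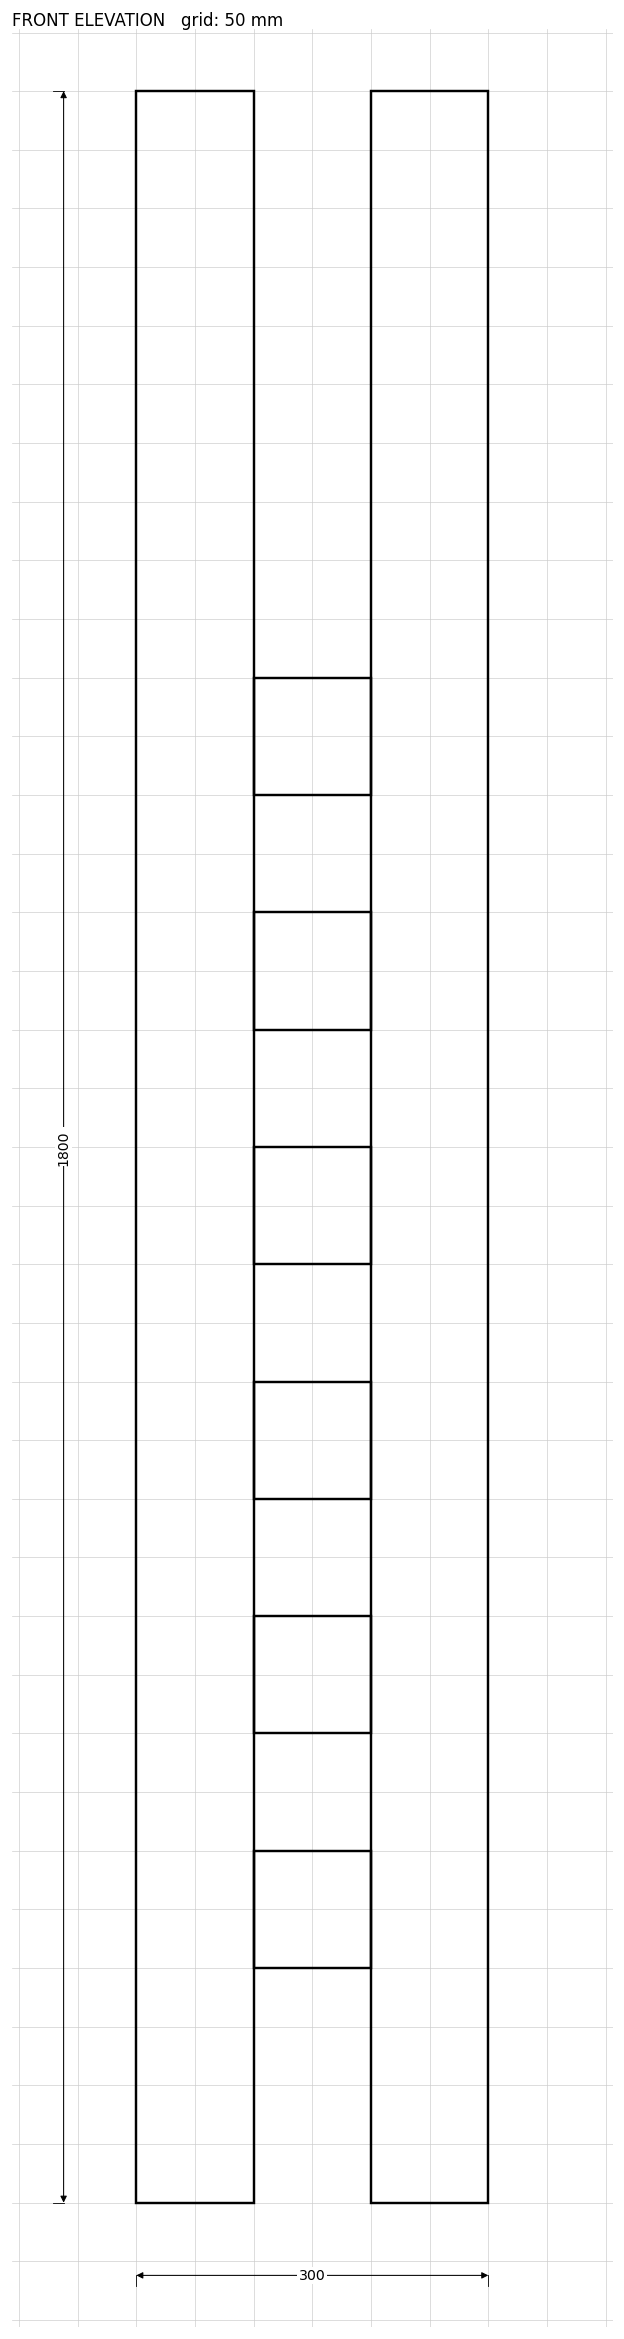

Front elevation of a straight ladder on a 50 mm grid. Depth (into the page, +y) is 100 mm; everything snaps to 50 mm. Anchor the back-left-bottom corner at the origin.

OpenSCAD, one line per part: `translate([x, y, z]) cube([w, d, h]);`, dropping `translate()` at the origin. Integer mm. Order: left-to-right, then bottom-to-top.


cube([100, 100, 1800]);
translate([100, 0, 200]) cube([100, 100, 100]);
translate([100, 0, 400]) cube([100, 100, 100]);
translate([100, 0, 600]) cube([100, 100, 100]);
translate([100, 0, 800]) cube([100, 100, 100]);
translate([100, 0, 1000]) cube([100, 100, 100]);
translate([100, 0, 1200]) cube([100, 100, 100]);
translate([200, 0, 0]) cube([100, 100, 1800]);
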